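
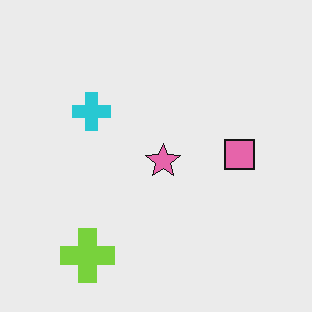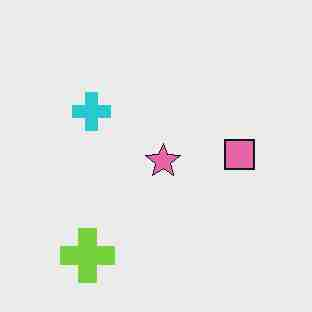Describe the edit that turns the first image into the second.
The transformation is: heavily JPEG-compressed with obvious blocking artifacts.

Blocky 8×8 compression artifacts appear around shape edges and the flat background shows ringing — characteristic JPEG degradation.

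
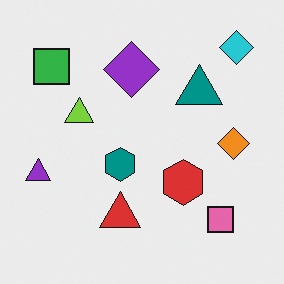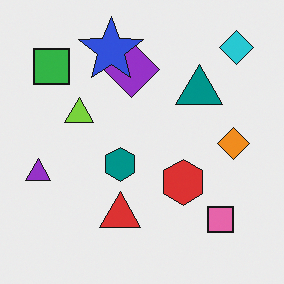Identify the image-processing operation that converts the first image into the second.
The image was overlaid with an additional blue star.

A blue star appears in the second image that is absent from the first.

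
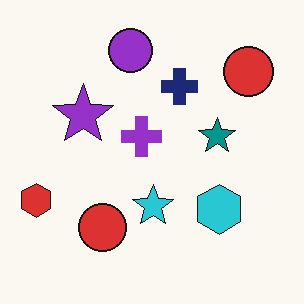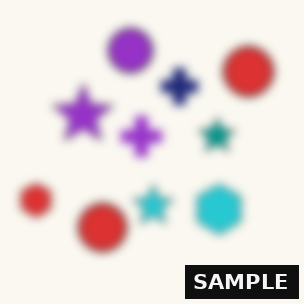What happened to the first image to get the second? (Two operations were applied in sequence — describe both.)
The second image is the first moderately blurred, then watermarked with the text "SAMPLE" in the lower-right corner.

Shape edges and outlines are uniformly softened across the whole image. A dark label reading "SAMPLE" appears in the lower-right corner.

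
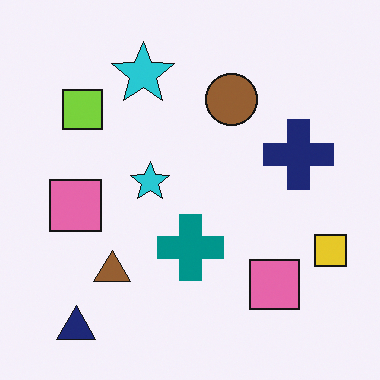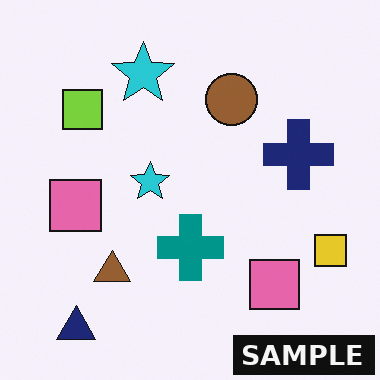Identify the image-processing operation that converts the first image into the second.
This is the original image watermarked with the text "SAMPLE" in the lower-right corner.

A dark label reading "SAMPLE" appears in the lower-right corner.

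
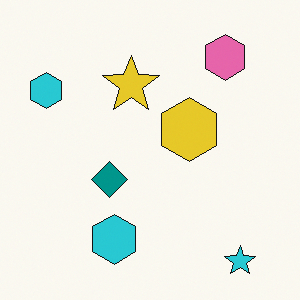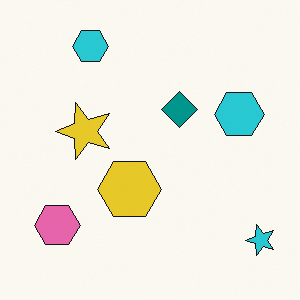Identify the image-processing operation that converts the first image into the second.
Transposed (reflected across the top-left ↔ bottom-right diagonal).

Shapes have swapped their row and column positions — what was in the top-right is now in the bottom-left — a diagonal reflection.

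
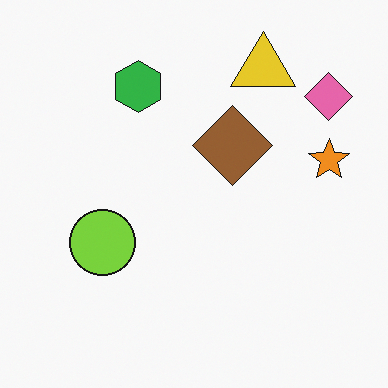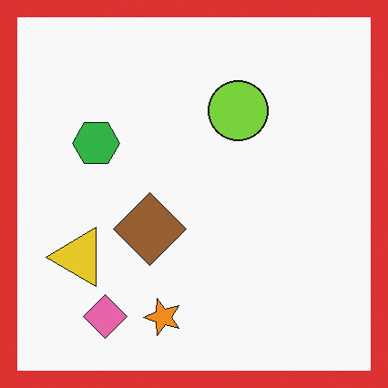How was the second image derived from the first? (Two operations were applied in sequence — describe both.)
The transformation is: transposed (reflected across the top-left ↔ bottom-right diagonal), then framed with a red border.

Shapes have swapped their row and column positions — what was in the top-right is now in the bottom-left — a diagonal reflection. A solid red frame runs around the edge of the second image, with the content slightly shrunk inside it.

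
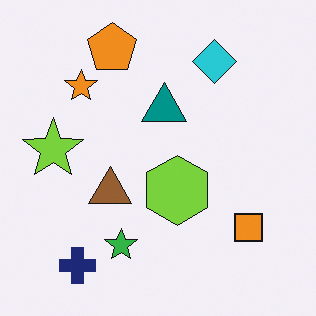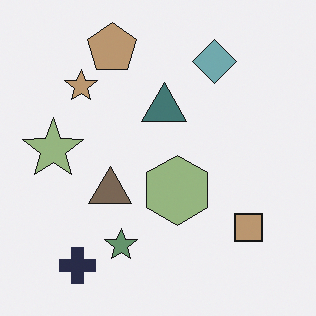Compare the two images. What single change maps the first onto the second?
The second image is the first made much more muted (saturation change).

All colors are more muted and greyish — a global saturation change.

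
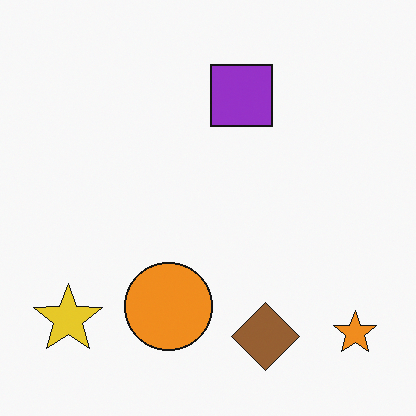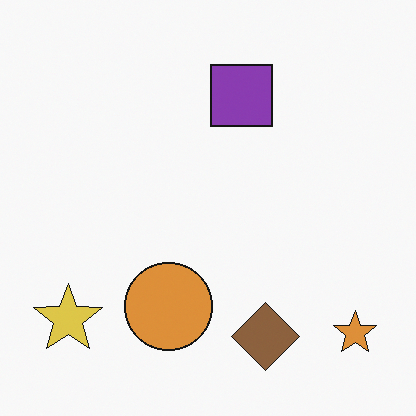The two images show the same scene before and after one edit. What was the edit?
It was slightly desaturated.

All colors are more muted and greyish — a global saturation change.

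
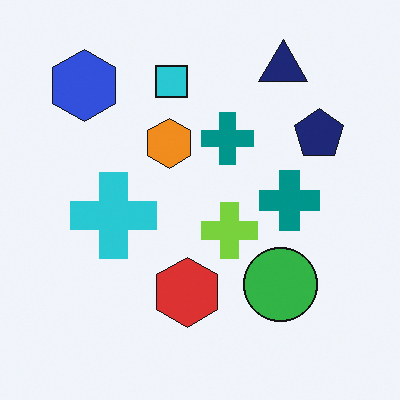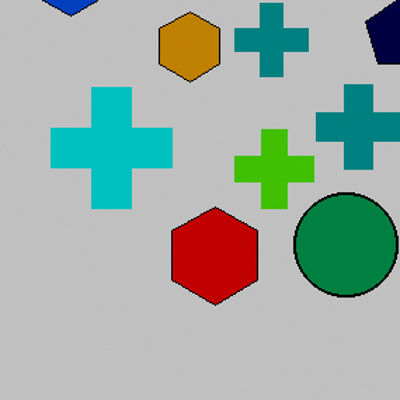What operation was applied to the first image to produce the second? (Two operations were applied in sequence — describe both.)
It was heavily posterized to just a handful of flat colors, then cropped slightly and scaled back up.

Each flat color has snapped to a coarser quantized level — most visibly, the near-white background has dropped to a flat grey. The visible shapes are larger and the field of view is narrower; shapes near the original edges may be partly or wholly outside the frame — a crop-and-rescale.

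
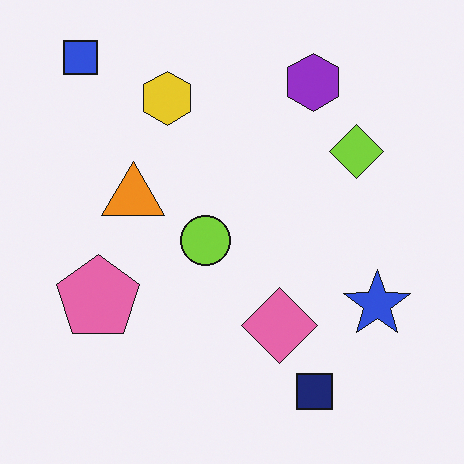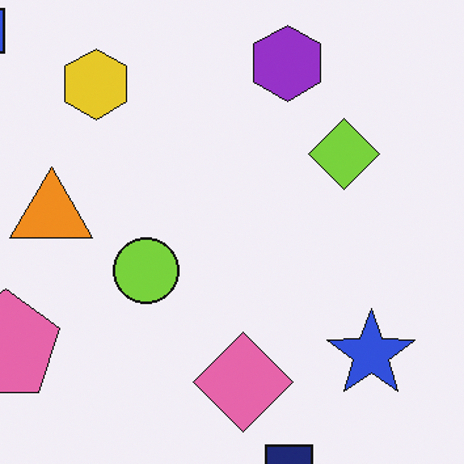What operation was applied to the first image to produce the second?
The second image is the first cropped to a modestly smaller region and rescaled.

The visible shapes are larger and the field of view is narrower; shapes near the original edges may be partly or wholly outside the frame — a crop-and-rescale.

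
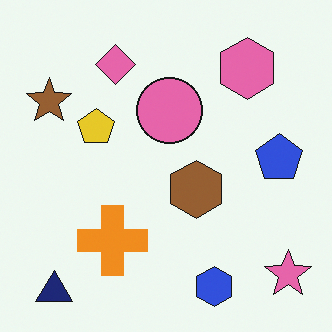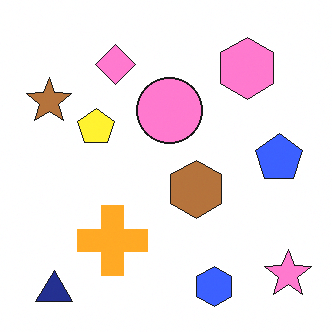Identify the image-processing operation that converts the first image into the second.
The transformation is: slightly brightened.

Every pixel — background and shapes alike — is uniformly brightened.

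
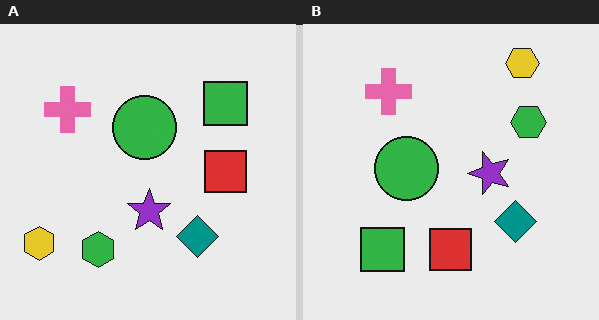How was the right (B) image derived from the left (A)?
Transposed (reflected across the top-left ↔ bottom-right diagonal).

Shapes have swapped their row and column positions — what was in the top-right is now in the bottom-left — a diagonal reflection.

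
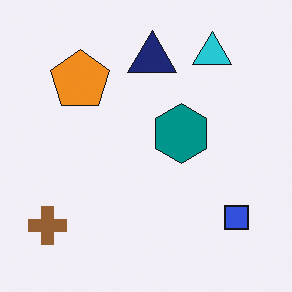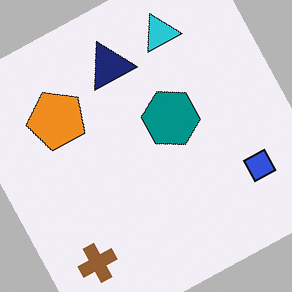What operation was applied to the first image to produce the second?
The second image is the first rotated counter-clockwise by a clearly visible amount.

Every shape is tilted by the same angle and the image corners show triangular fill wedges — a whole-image rotation by a non-right angle.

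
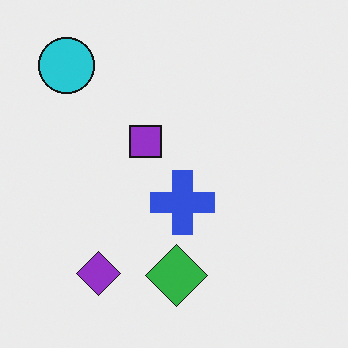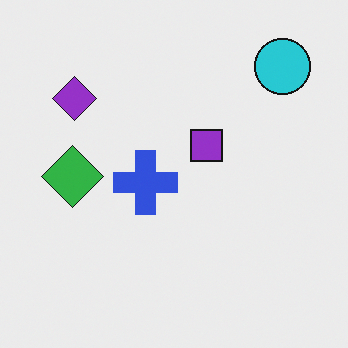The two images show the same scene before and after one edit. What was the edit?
Rotated 90° clockwise.

The cyan circle sits in the top-left of the first image and the top-right of the second — consistent with a whole-image 90° clockwise rotation.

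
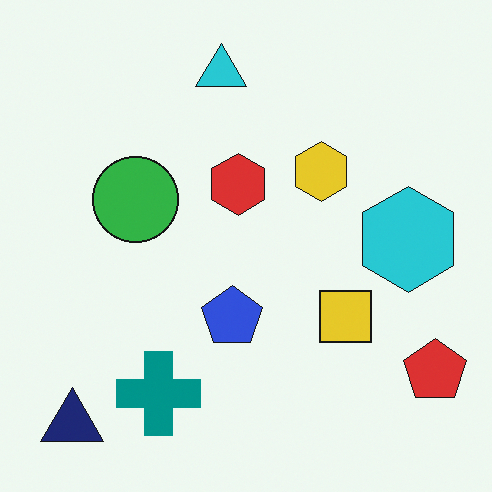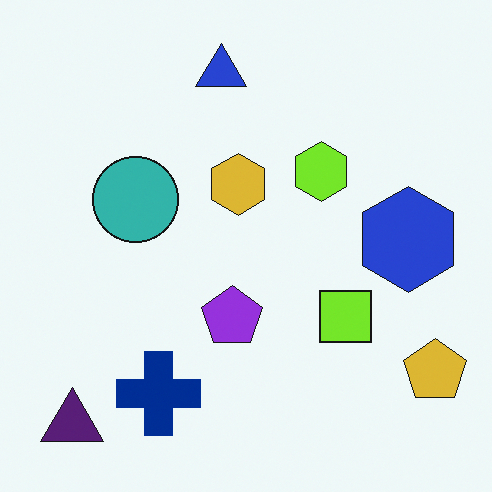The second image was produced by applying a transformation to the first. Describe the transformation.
The transformation is: hue-shifted by a small amount.

Every shape's color has rotated by the same amount around the hue wheel — a uniform hue shift.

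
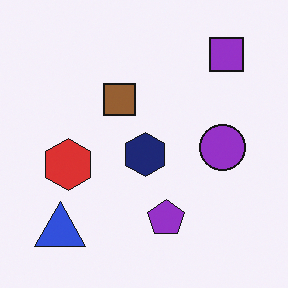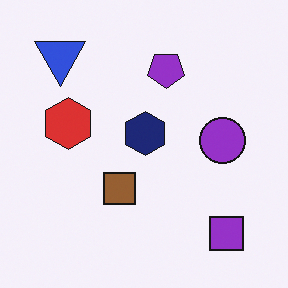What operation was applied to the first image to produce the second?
The image was flipped vertically (top ↔ bottom).

The purple square is in the top-right of the first image and the bottom-right of the second — shapes on opposite sides of the horizontal midline have swapped in a mirror flip.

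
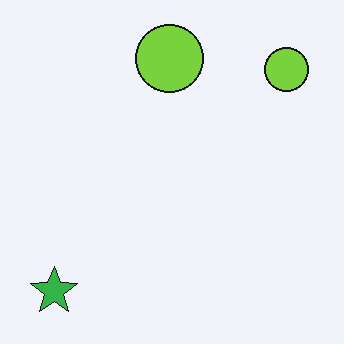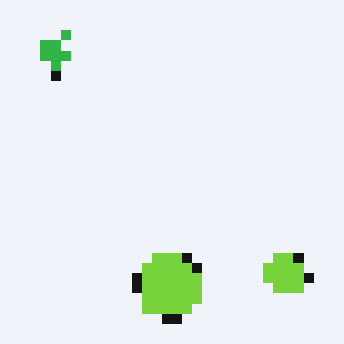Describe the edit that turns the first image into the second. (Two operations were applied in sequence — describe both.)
Heavily pixelated into large blocks, then flipped vertically (top ↔ bottom).

Shapes are reduced to large square blocks; fine edges and outlines are lost — a downscale-then-upscale (mosaic) effect. The green star is in the bottom-left of the first image and the top-left of the second — shapes on opposite sides of the horizontal midline have swapped in a mirror flip.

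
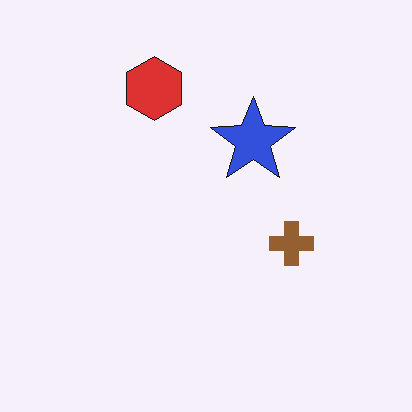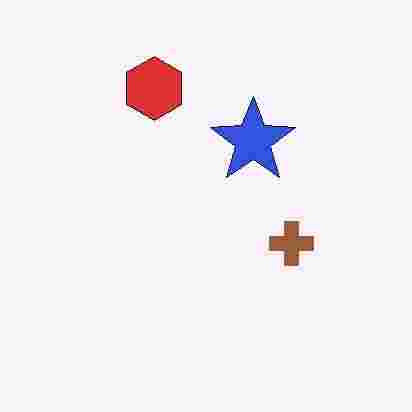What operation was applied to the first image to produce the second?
It was heavily JPEG-compressed with obvious blocking artifacts.

Blocky 8×8 compression artifacts appear around shape edges and the flat background shows ringing — characteristic JPEG degradation.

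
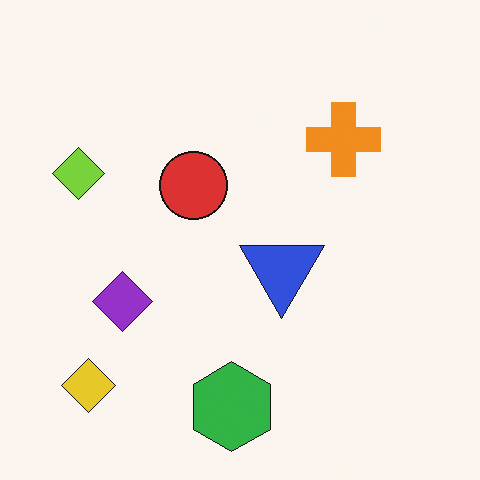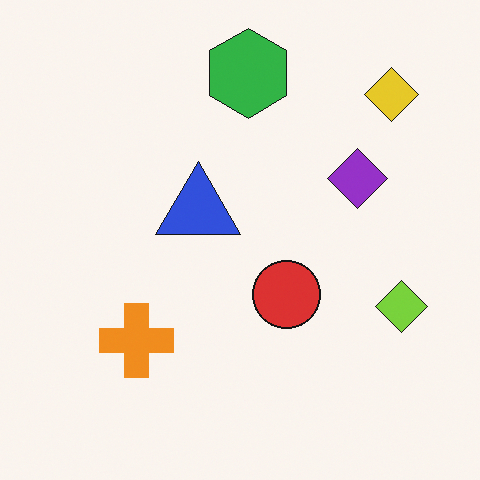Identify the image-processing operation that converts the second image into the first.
The image was rotated 180°.

The yellow diamond sits in the top-right of the second image and the bottom-left of the first — consistent with a whole-image 180° rotation.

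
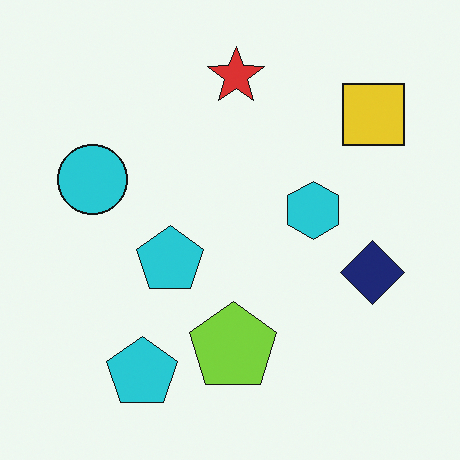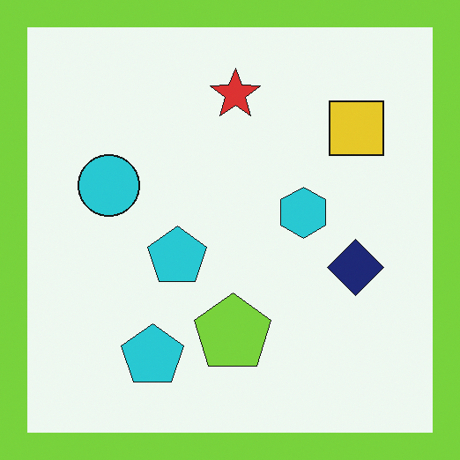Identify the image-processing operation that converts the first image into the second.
This is the original image framed with a lime border.

A solid lime frame runs around the edge of the second image, with the content slightly shrunk inside it.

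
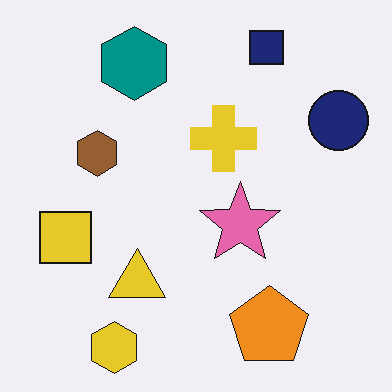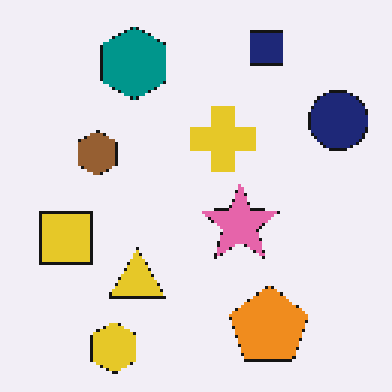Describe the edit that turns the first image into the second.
It was lightly pixelated (a mild mosaic effect).

Shapes are reduced to large square blocks; fine edges and outlines are lost — a downscale-then-upscale (mosaic) effect.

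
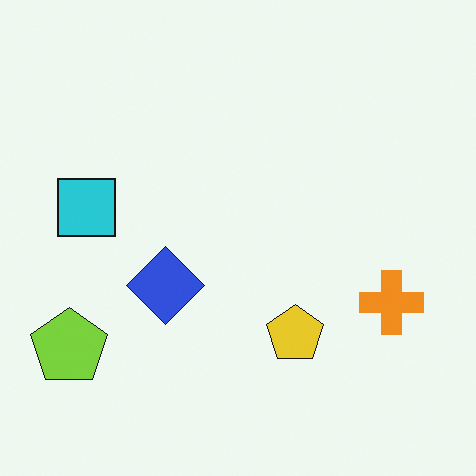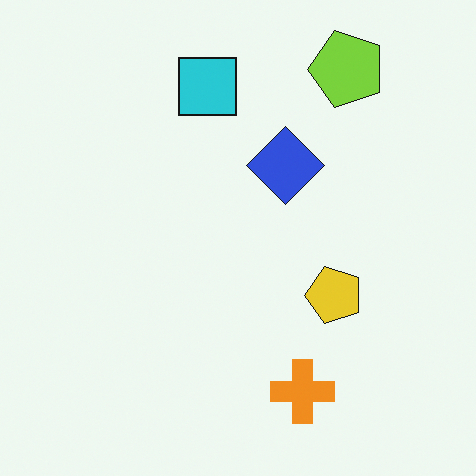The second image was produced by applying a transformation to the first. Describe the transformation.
It was transposed (reflected across the top-left ↔ bottom-right diagonal).

Shapes have swapped their row and column positions — what was in the top-right is now in the bottom-left — a diagonal reflection.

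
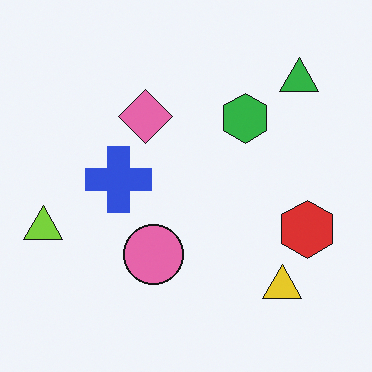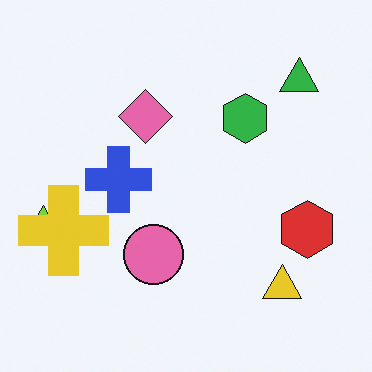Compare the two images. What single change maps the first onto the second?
The second image is the first overlaid with an additional yellow cross.

A yellow cross appears in the second image that is absent from the first.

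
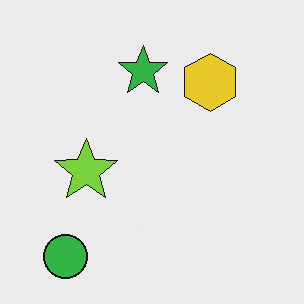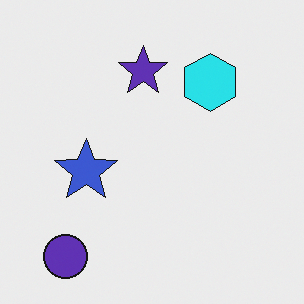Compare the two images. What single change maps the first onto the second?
The image was hue-shifted by a moderate amount.

Every shape's color has rotated by the same amount around the hue wheel — a uniform hue shift.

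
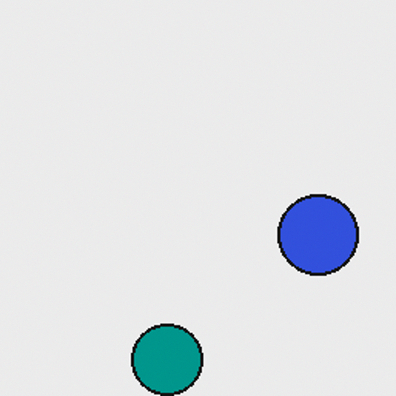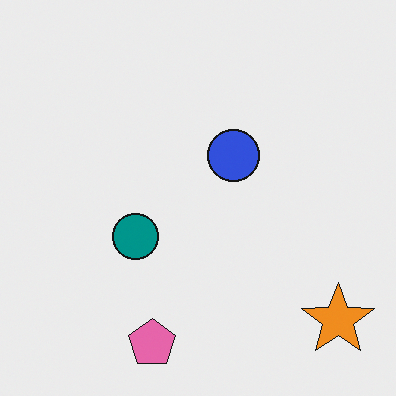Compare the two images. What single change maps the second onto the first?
This is the original image cropped to a modestly smaller region and rescaled.

The visible shapes are larger and the field of view is narrower; shapes near the original edges may be partly or wholly outside the frame — a crop-and-rescale.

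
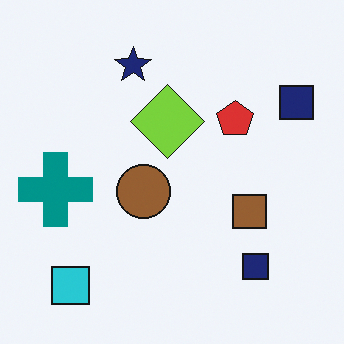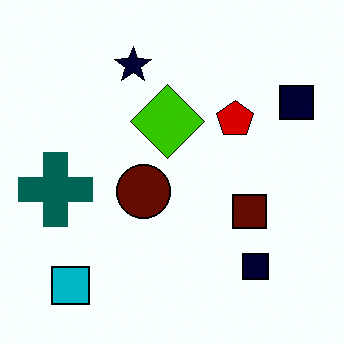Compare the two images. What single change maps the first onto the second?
The image was boosted in contrast.

Tones are pushed away from mid-grey across the whole image — a global contrast change.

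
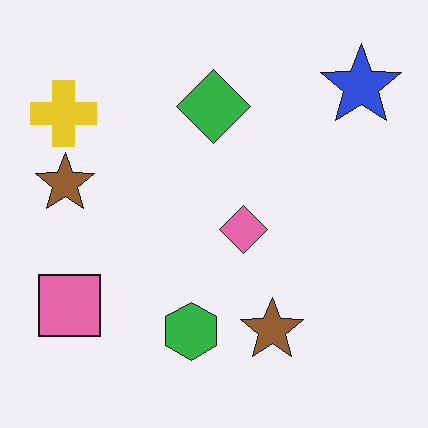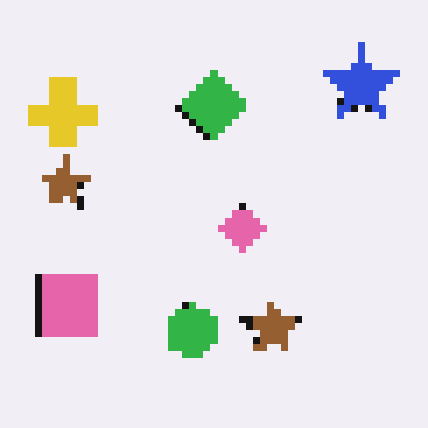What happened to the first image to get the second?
The second image is the first moderately pixelated.

Shapes are reduced to large square blocks; fine edges and outlines are lost — a downscale-then-upscale (mosaic) effect.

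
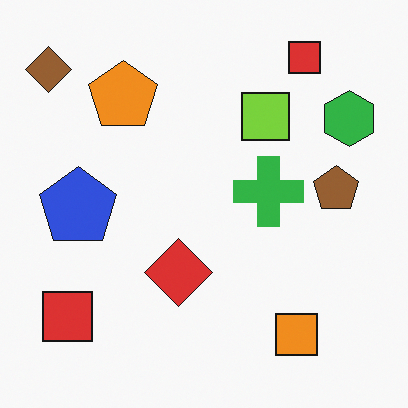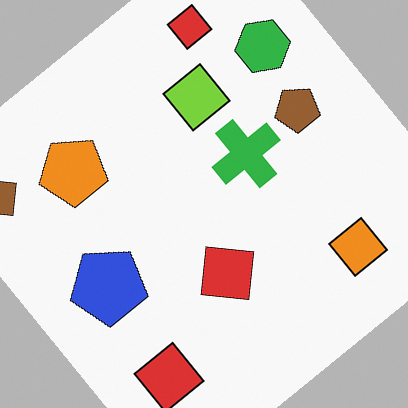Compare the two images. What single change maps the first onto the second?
Rotated counter-clockwise by a large amount — several tens of degrees.

Every shape is tilted by the same angle and the image corners show triangular fill wedges — a whole-image rotation by a non-right angle.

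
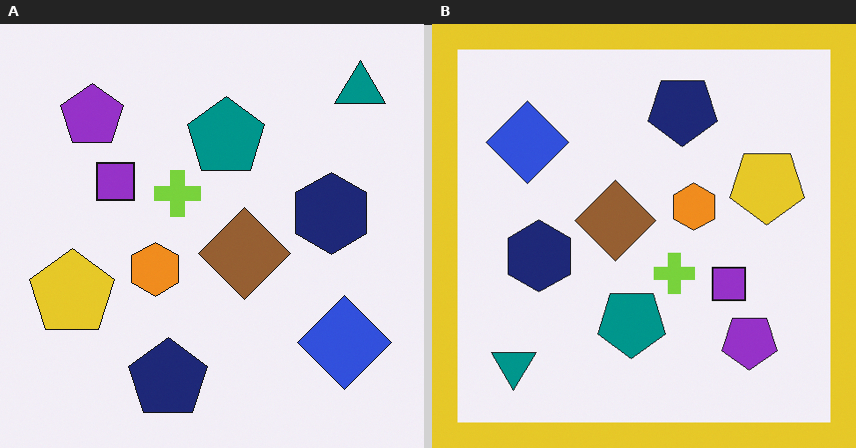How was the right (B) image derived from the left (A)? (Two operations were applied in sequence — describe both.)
Rotated 180°, then framed with a yellow border.

The teal triangle sits in the top-right of the left (A) image and the bottom-left of the right (B) — consistent with a whole-image 180° rotation. A solid yellow frame runs around the edge of the right (B) image, with the content slightly shrunk inside it.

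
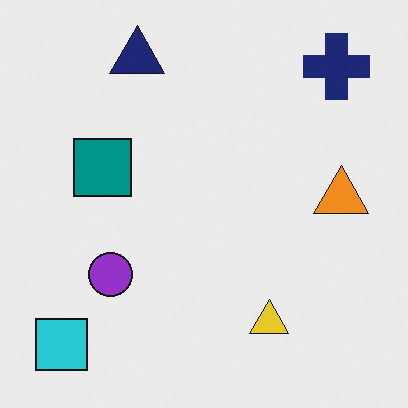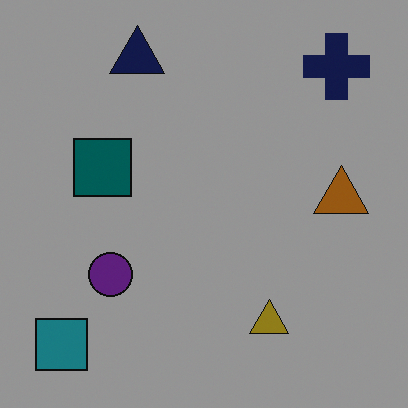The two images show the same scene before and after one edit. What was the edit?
The second image is the first darkened a lot.

Every pixel — background and shapes alike — is uniformly darkened.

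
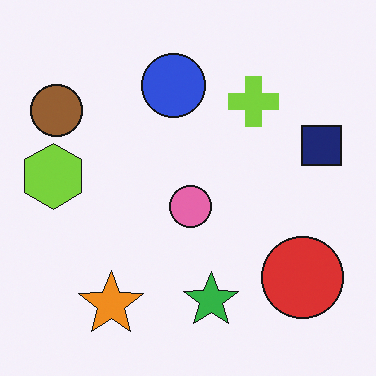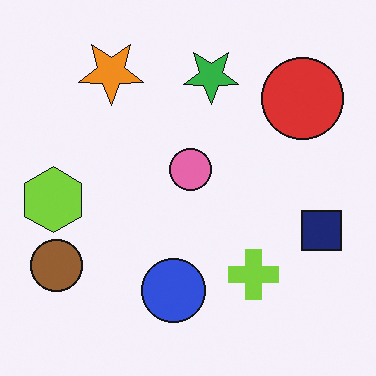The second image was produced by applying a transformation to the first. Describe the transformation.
The transformation is: flipped vertically (top ↔ bottom).

The orange star is in the bottom-left of the first image and the top-left of the second — shapes on opposite sides of the horizontal midline have swapped in a mirror flip.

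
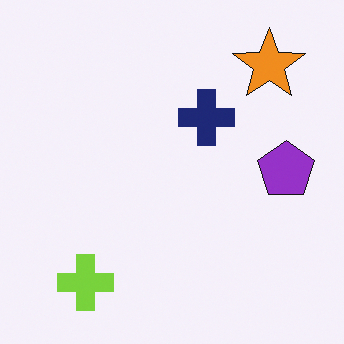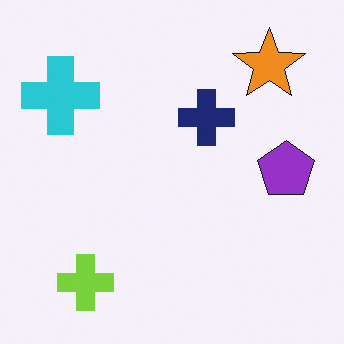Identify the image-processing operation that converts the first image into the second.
The second image is the first overlaid with an additional cyan cross.

A cyan cross appears in the second image that is absent from the first.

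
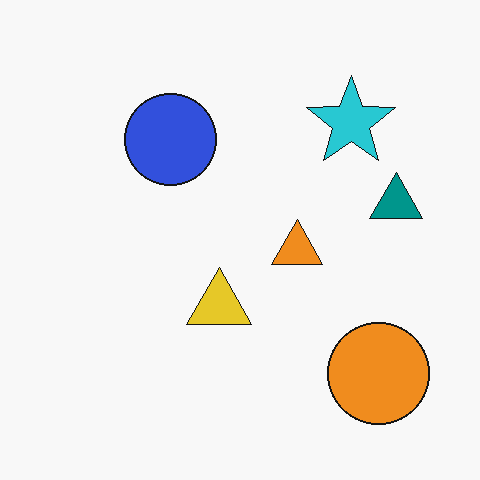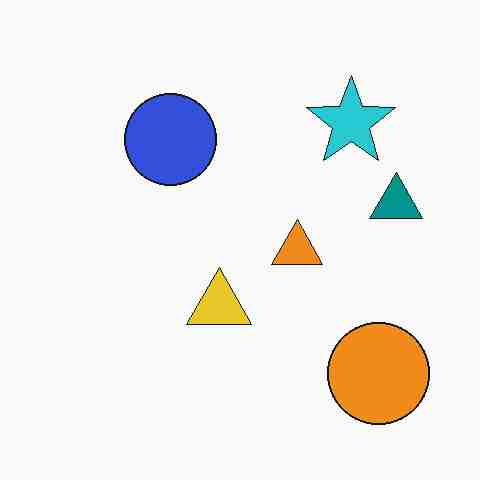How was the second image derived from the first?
The transformation is: heavily JPEG-compressed with obvious blocking artifacts.

Blocky 8×8 compression artifacts appear around shape edges and the flat background shows ringing — characteristic JPEG degradation.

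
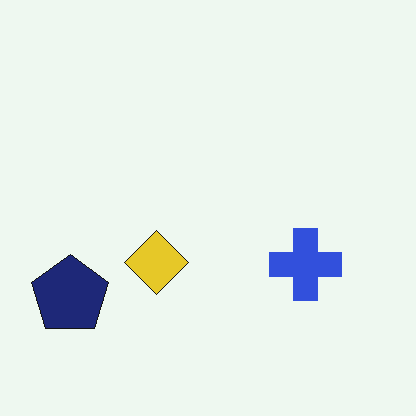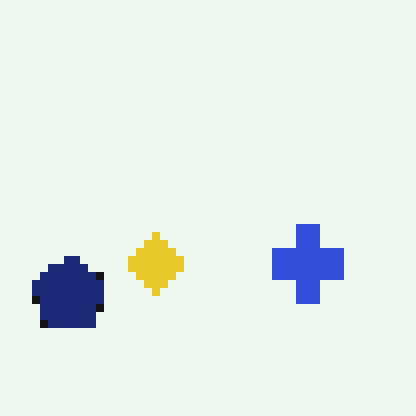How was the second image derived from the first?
Pixelated into visible square blocks.

Shapes are reduced to large square blocks; fine edges and outlines are lost — a downscale-then-upscale (mosaic) effect.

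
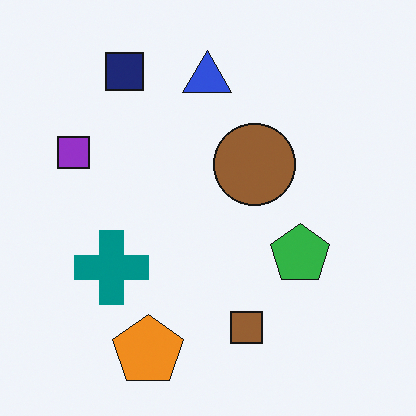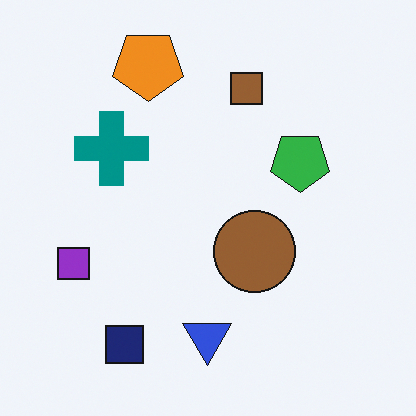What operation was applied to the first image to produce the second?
Flipped vertically (top ↔ bottom).

The orange pentagon is in the bottom of the first image and the top of the second — shapes on opposite sides of the horizontal midline have swapped in a mirror flip.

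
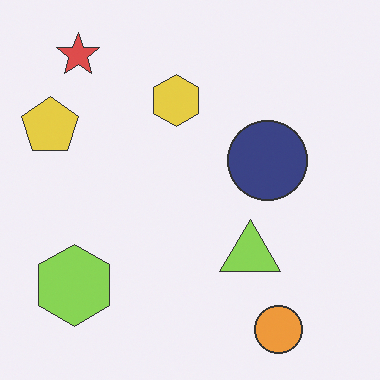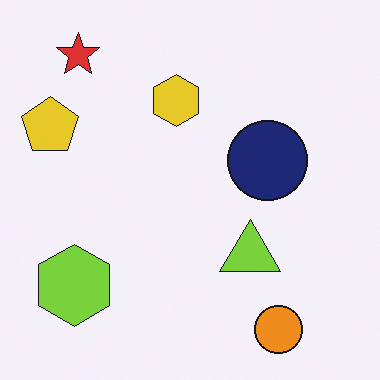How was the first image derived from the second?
Given slightly reduced contrast.

Tones are pushed toward mid-grey across the whole image — a global contrast change.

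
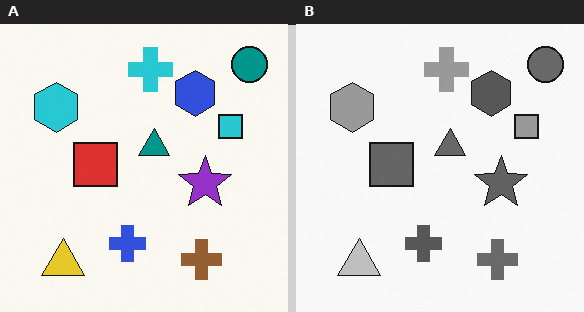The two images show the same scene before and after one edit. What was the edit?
Converted to grayscale.

All color is removed — every shape is now a shade of grey.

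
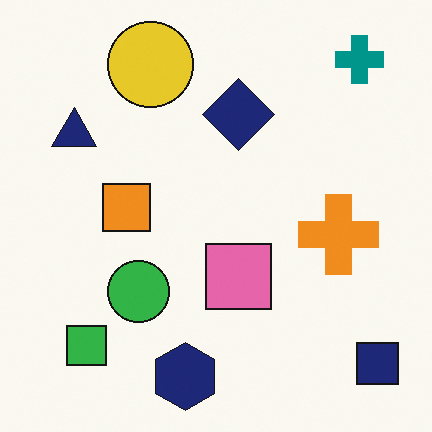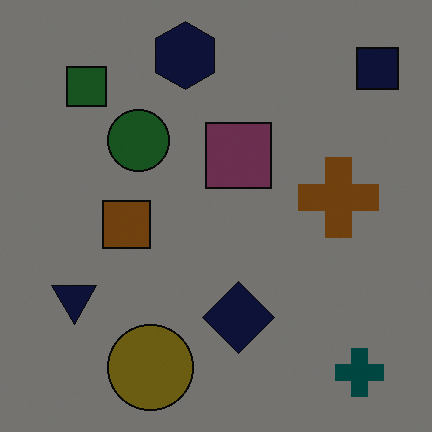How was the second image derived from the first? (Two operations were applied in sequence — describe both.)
It was substantially darkened, then flipped vertically (top ↔ bottom).

Every pixel — background and shapes alike — is uniformly darkened. The navy hexagon is in the bottom of the first image and the top of the second — shapes on opposite sides of the horizontal midline have swapped in a mirror flip.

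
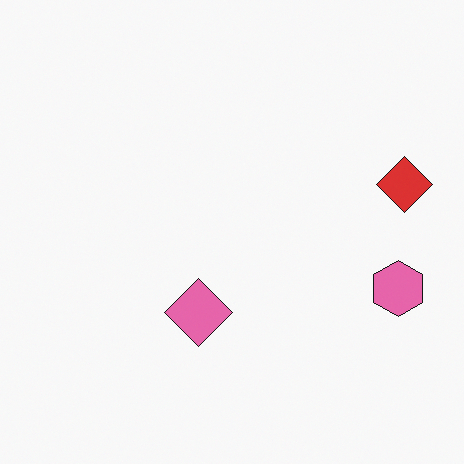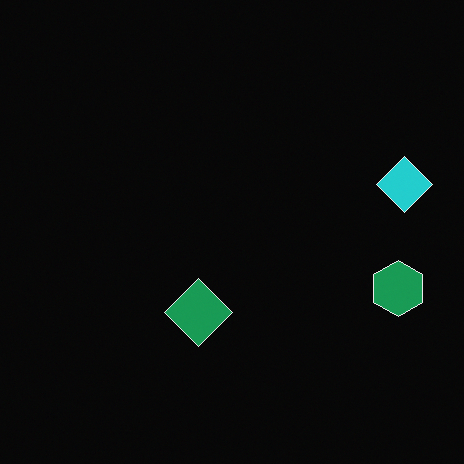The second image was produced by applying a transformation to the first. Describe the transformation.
The image was color-inverted (negative).

The light background has become dark and every shape's color is its complement — a photographic negative.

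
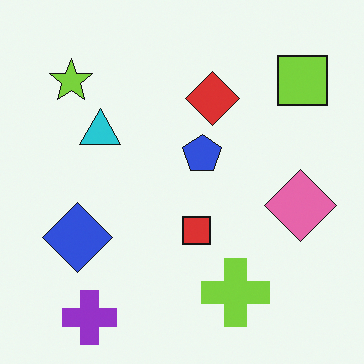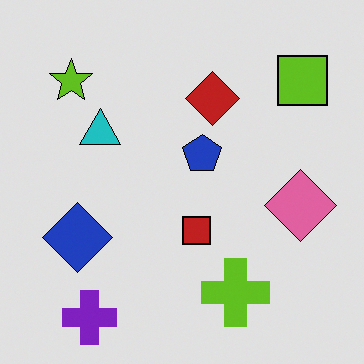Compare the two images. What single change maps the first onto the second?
The second image is the first moderately posterized.

Each flat color has snapped to a coarser quantized level — most visibly, the near-white background has dropped to a flat grey.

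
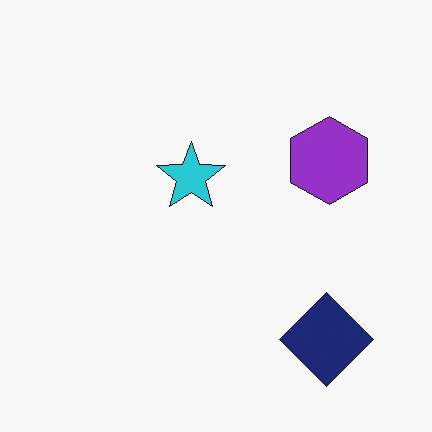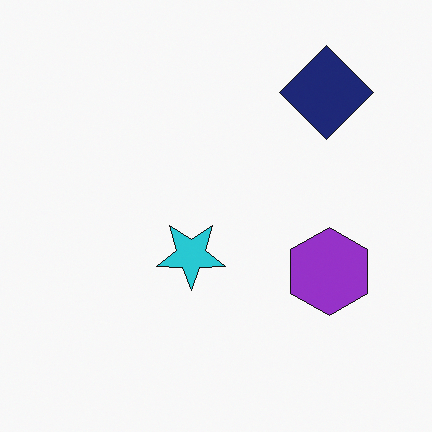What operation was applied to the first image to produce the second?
It was flipped vertically (top ↔ bottom).

The navy diamond is in the bottom-right of the first image and the top-right of the second — shapes on opposite sides of the horizontal midline have swapped in a mirror flip.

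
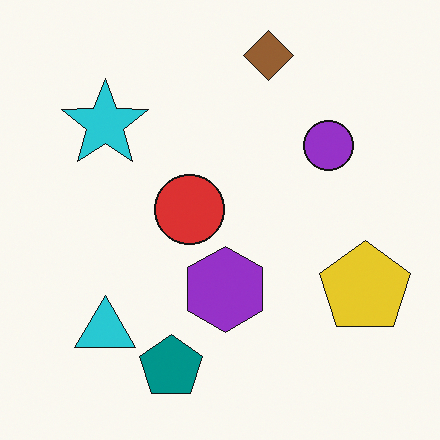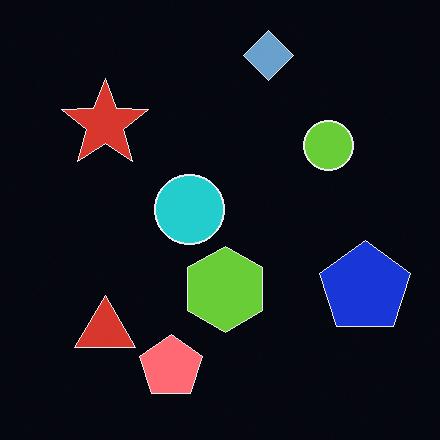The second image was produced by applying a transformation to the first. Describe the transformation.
It was color-inverted (negative).

The light background has become dark and every shape's color is its complement — a photographic negative.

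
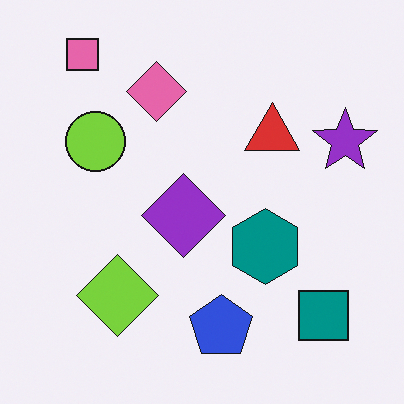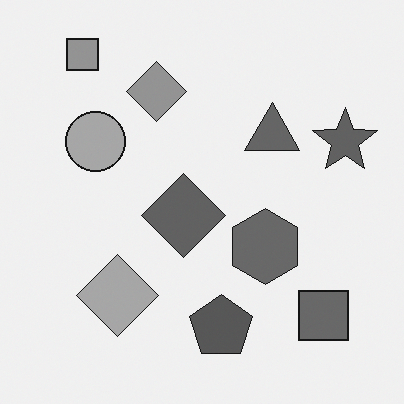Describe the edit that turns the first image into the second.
The transformation is: converted to grayscale.

All color is removed — every shape is now a shade of grey.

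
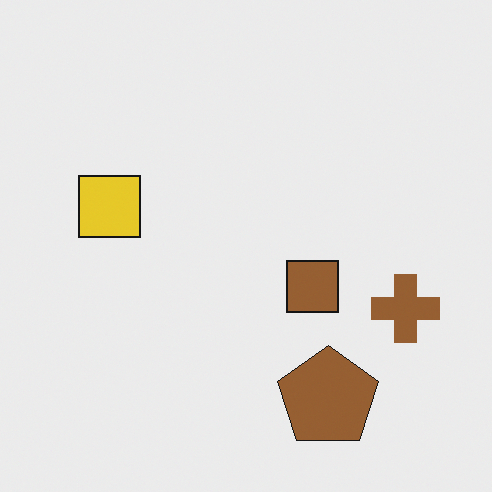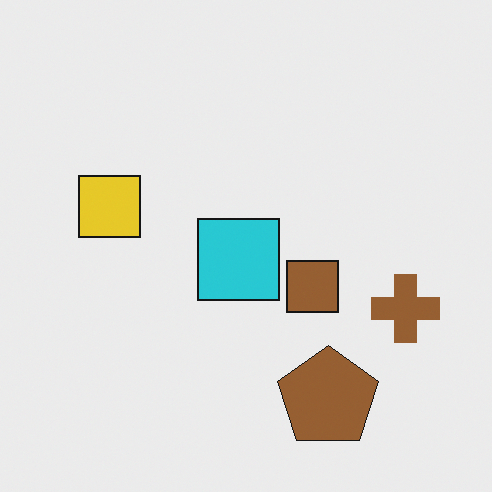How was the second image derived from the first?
The transformation is: overlaid with an additional cyan square.

A cyan square appears in the second image that is absent from the first.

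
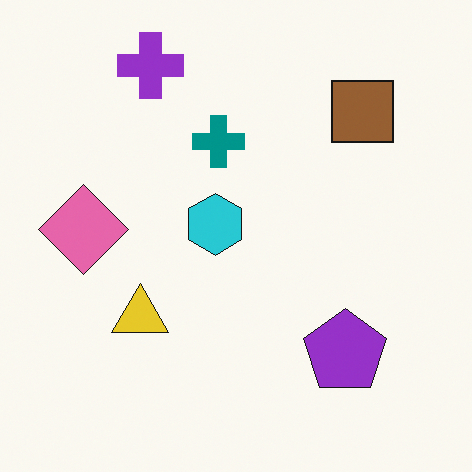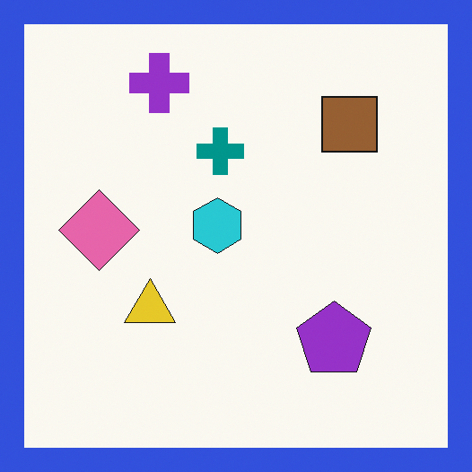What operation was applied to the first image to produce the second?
The transformation is: framed with a blue border.

A solid blue frame runs around the edge of the second image, with the content slightly shrunk inside it.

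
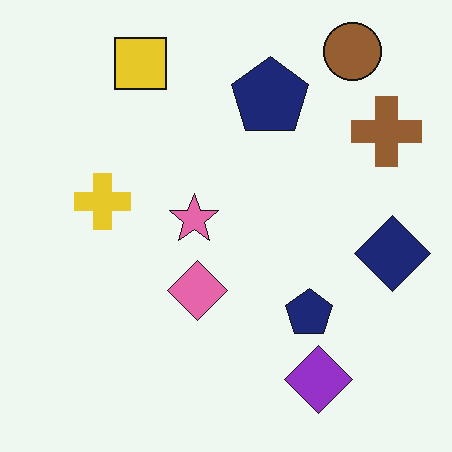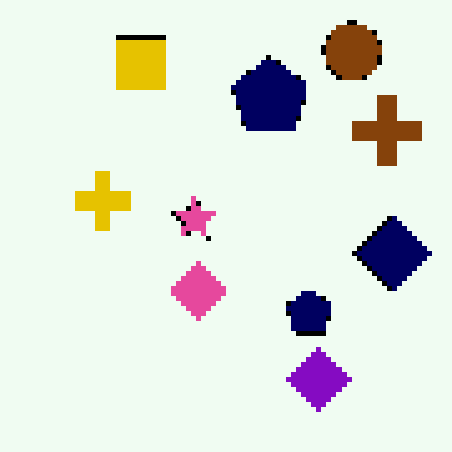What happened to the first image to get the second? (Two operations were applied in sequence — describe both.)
The second image is the first lightly pixelated (a mild mosaic effect), then given slightly increased contrast.

Shapes are reduced to large square blocks; fine edges and outlines are lost — a downscale-then-upscale (mosaic) effect. Tones are pushed away from mid-grey across the whole image — a global contrast change.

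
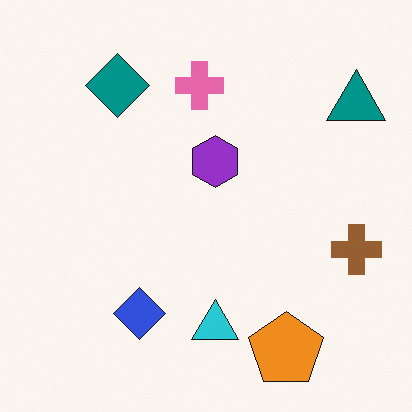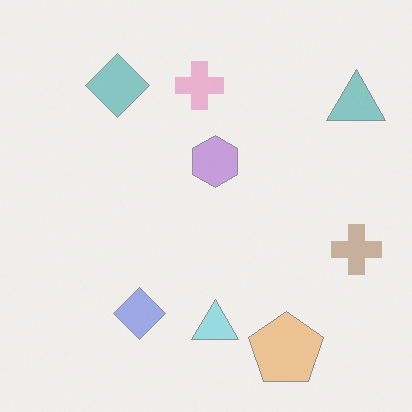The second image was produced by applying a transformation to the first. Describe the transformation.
The image was washed out (contrast reduced).

Tones are pushed toward mid-grey across the whole image — a global contrast change.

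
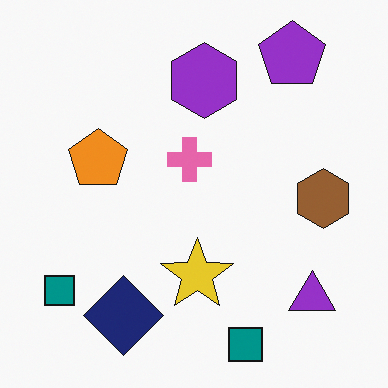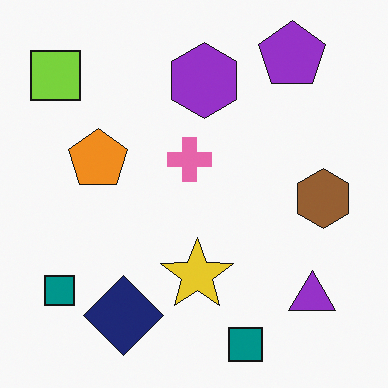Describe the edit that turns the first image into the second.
Overlaid with an additional lime square.

A lime square appears in the second image that is absent from the first.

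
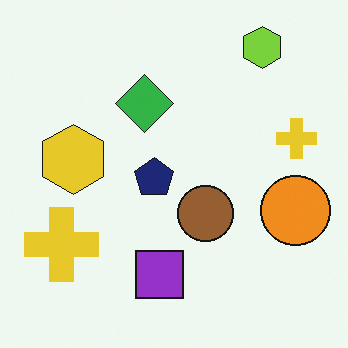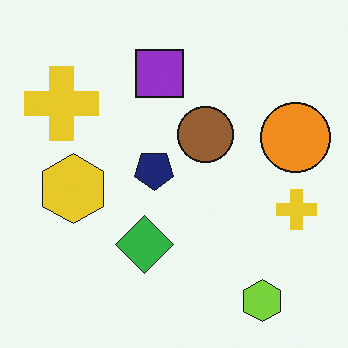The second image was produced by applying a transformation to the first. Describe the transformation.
The transformation is: flipped vertically (top ↔ bottom).

The lime hexagon is in the top-right of the first image and the bottom-right of the second — shapes on opposite sides of the horizontal midline have swapped in a mirror flip.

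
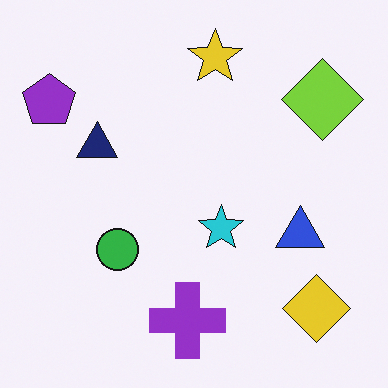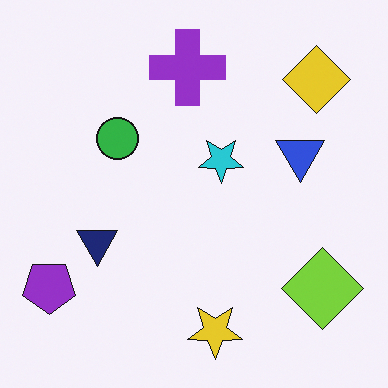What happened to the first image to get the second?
The image was flipped vertically (top ↔ bottom).

The yellow star is in the top of the first image and the bottom of the second — shapes on opposite sides of the horizontal midline have swapped in a mirror flip.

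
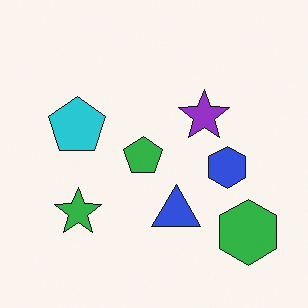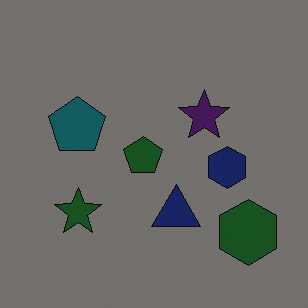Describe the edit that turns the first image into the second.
This is the original image darkened a lot.

Every pixel — background and shapes alike — is uniformly darkened.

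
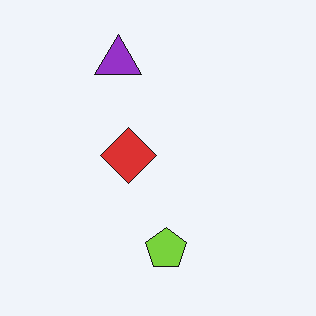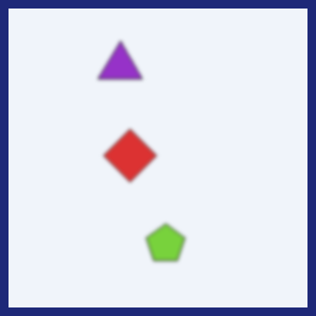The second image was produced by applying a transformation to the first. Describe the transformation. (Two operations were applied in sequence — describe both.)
It was slightly softened, then framed with a navy border.

Shape edges and outlines are uniformly softened across the whole image. A solid navy frame runs around the edge of the second image, with the content slightly shrunk inside it.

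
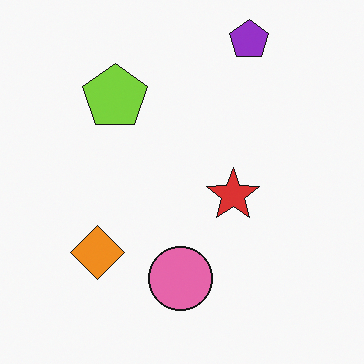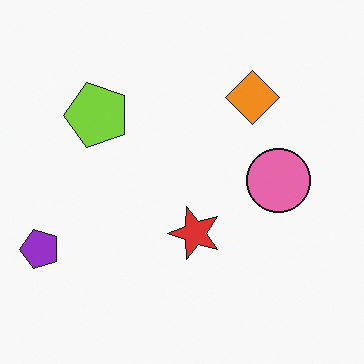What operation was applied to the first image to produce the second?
The second image is the first transposed (reflected across the top-left ↔ bottom-right diagonal).

Shapes have swapped their row and column positions — what was in the top-right is now in the bottom-left — a diagonal reflection.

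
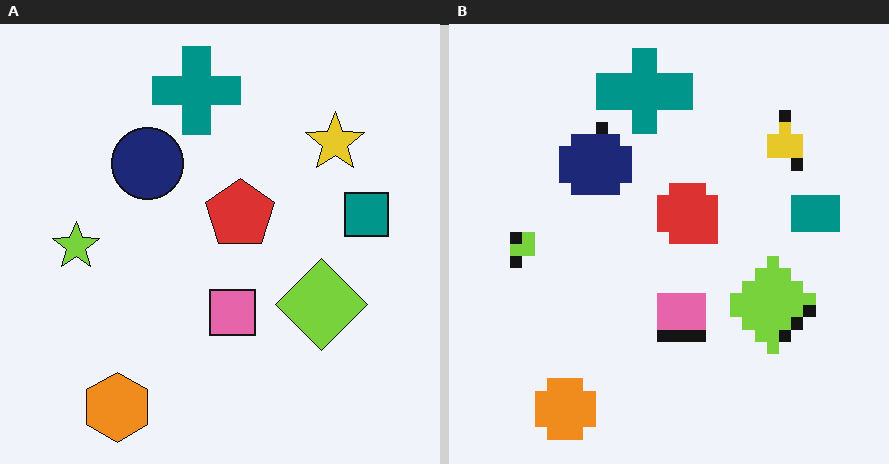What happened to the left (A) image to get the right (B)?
It was coarsely pixelated.

Shapes are reduced to large square blocks; fine edges and outlines are lost — a downscale-then-upscale (mosaic) effect.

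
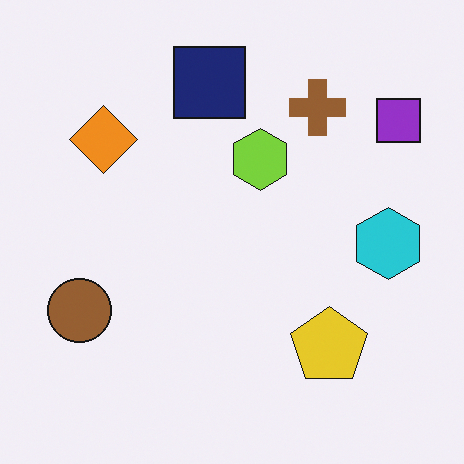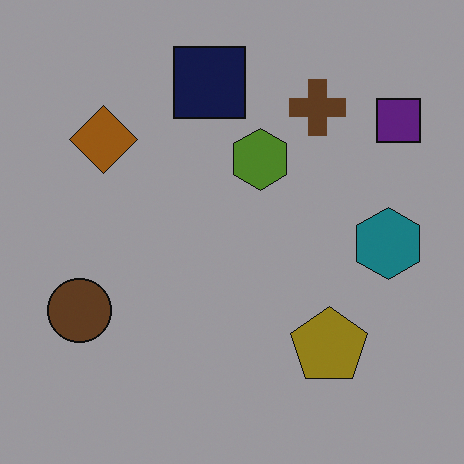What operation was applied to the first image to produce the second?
Darkened a lot.

Every pixel — background and shapes alike — is uniformly darkened.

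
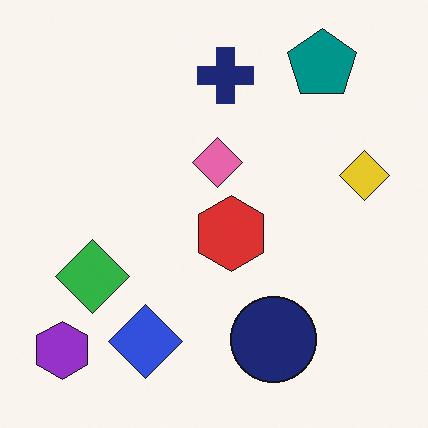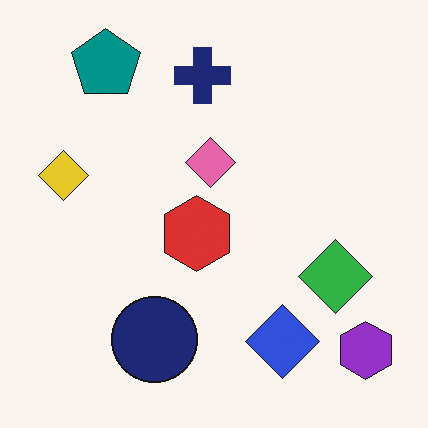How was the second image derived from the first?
It was flipped horizontally (left ↔ right).

The purple hexagon is in the bottom-left of the first image and the bottom-right of the second — shapes on opposite sides of the vertical midline have swapped in a mirror flip.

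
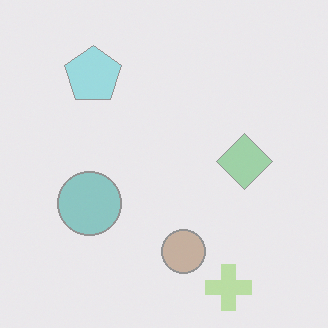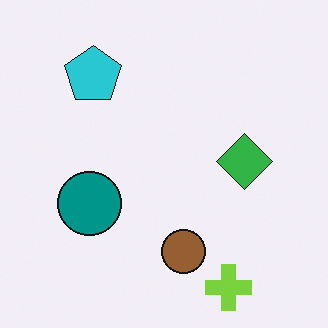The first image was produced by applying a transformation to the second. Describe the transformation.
It was washed out (contrast reduced).

Tones are pushed toward mid-grey across the whole image — a global contrast change.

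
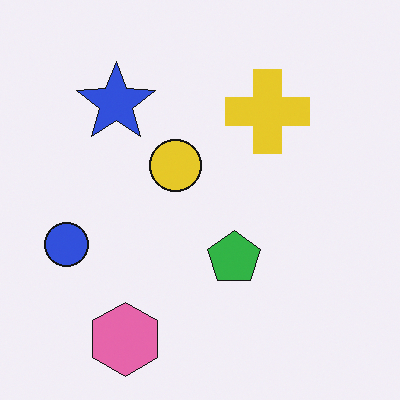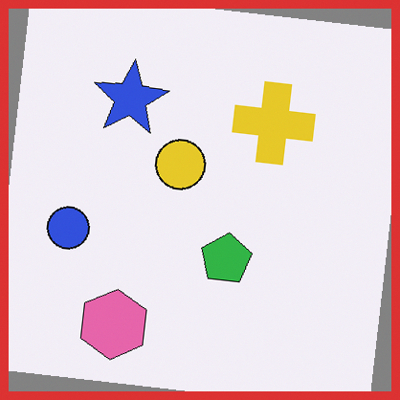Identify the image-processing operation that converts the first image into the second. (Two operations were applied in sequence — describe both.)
The transformation is: rotated clockwise by a slight angle, then framed with a red border.

Every shape is tilted by the same angle and the image corners show triangular fill wedges — a whole-image rotation by a non-right angle. A solid red frame runs around the edge of the second image, with the content slightly shrunk inside it.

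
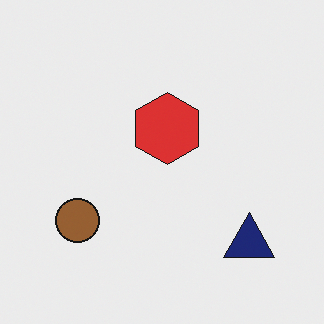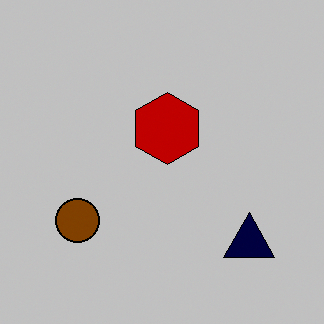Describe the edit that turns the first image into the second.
It was aggressively posterized.

Each flat color has snapped to a coarser quantized level — most visibly, the near-white background has dropped to a flat grey.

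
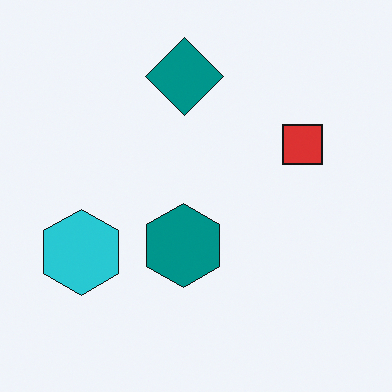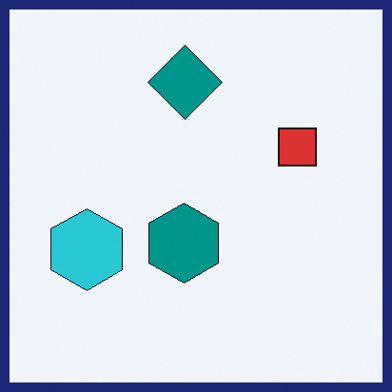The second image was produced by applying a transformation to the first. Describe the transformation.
The second image is the first framed with a navy border.

A solid navy frame runs around the edge of the second image, with the content slightly shrunk inside it.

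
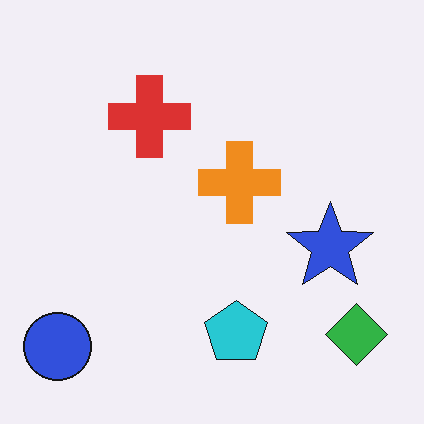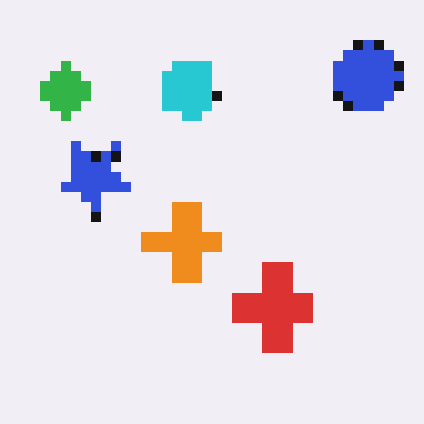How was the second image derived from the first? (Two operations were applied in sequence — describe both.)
The second image is the first rotated 180°, then coarsely pixelated.

The blue circle sits in the bottom-left of the first image and the top-right of the second — consistent with a whole-image 180° rotation. Shapes are reduced to large square blocks; fine edges and outlines are lost — a downscale-then-upscale (mosaic) effect.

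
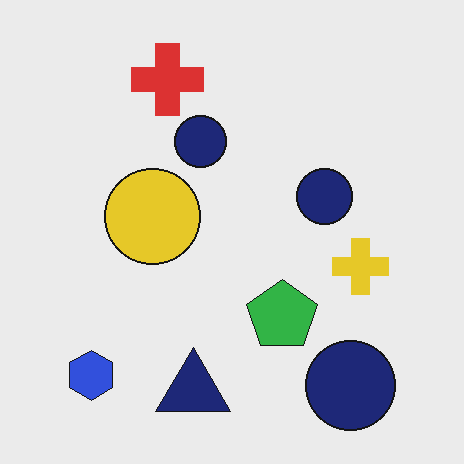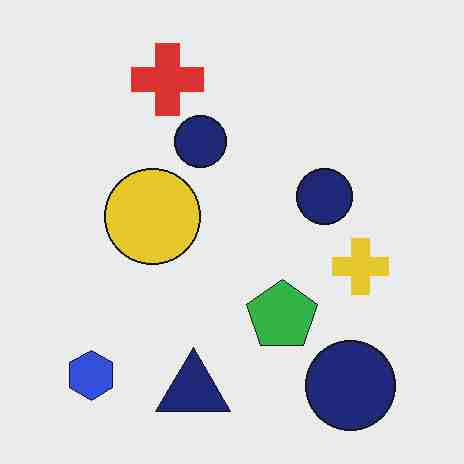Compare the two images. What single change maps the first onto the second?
It was heavily JPEG-compressed with obvious blocking artifacts.

Blocky 8×8 compression artifacts appear around shape edges and the flat background shows ringing — characteristic JPEG degradation.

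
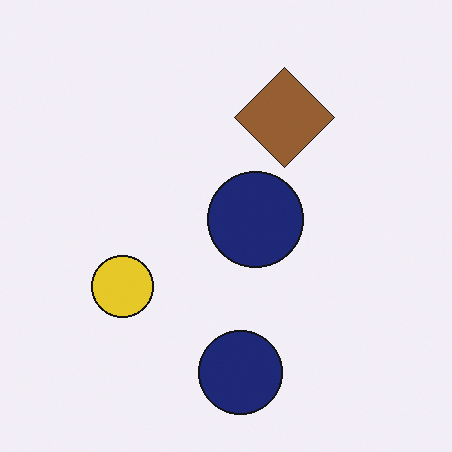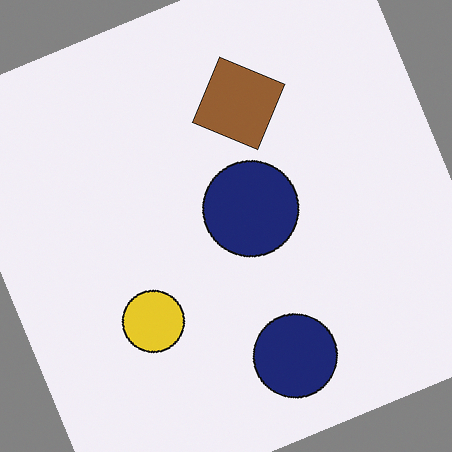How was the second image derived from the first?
The second image is the first rotated counter-clockwise by a moderate amount.

Every shape is tilted by the same angle and the image corners show triangular fill wedges — a whole-image rotation by a non-right angle.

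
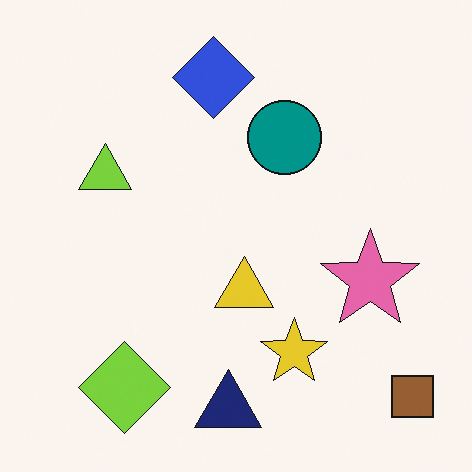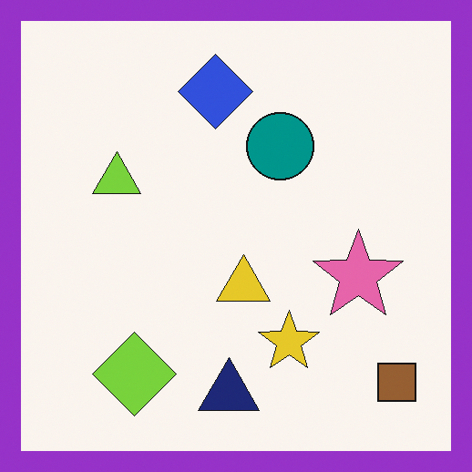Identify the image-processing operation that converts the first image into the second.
It was framed with a purple border.

A solid purple frame runs around the edge of the second image, with the content slightly shrunk inside it.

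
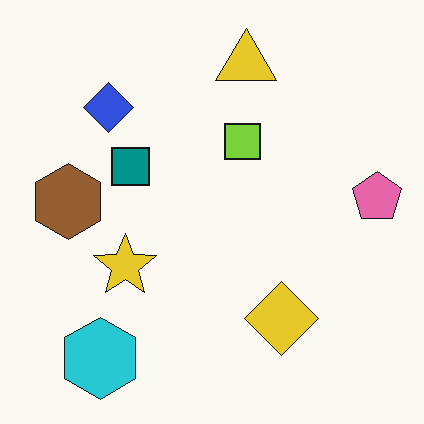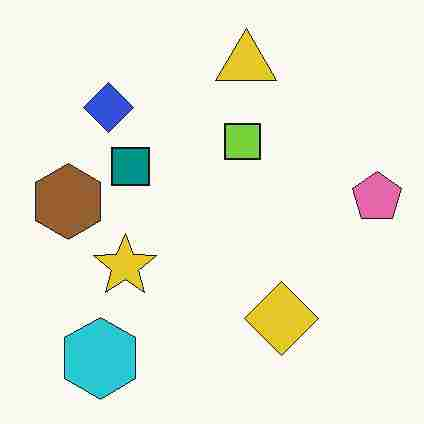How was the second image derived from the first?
It was heavily JPEG-compressed with obvious blocking artifacts.

Blocky 8×8 compression artifacts appear around shape edges and the flat background shows ringing — characteristic JPEG degradation.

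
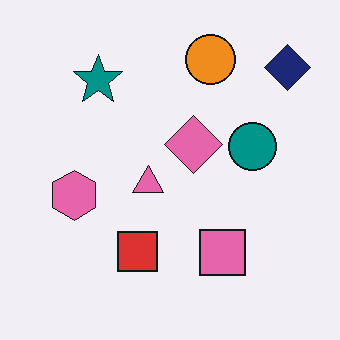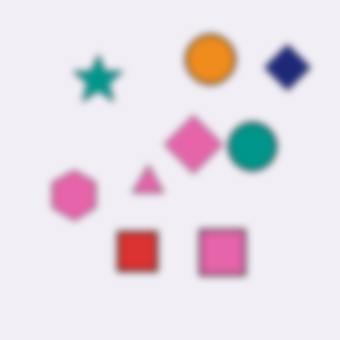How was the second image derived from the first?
The second image is the first noticeably gaussian-blurred.

Shape edges and outlines are uniformly softened across the whole image.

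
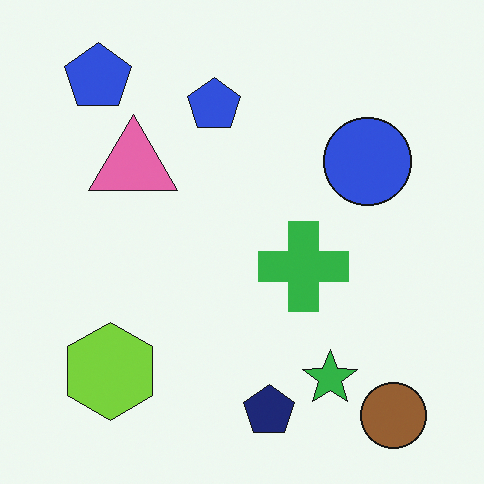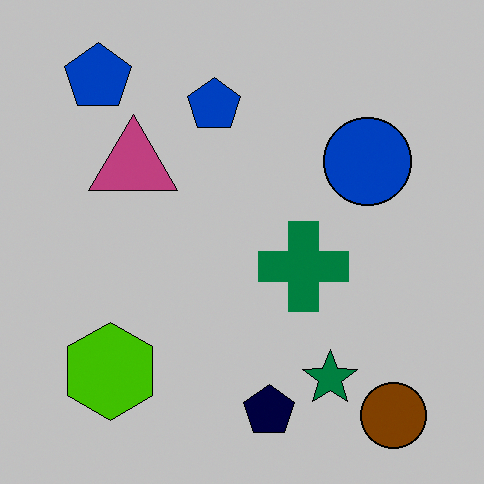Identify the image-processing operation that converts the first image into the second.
The image was heavily posterized to just a handful of flat colors.

Each flat color has snapped to a coarser quantized level — most visibly, the near-white background has dropped to a flat grey.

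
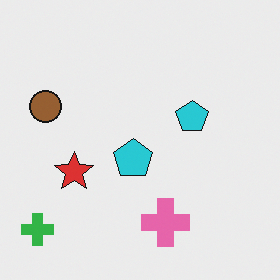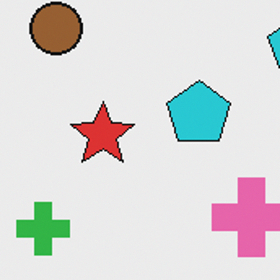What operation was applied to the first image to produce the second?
It was cropped tightly and scaled back up.

The visible shapes are larger and the field of view is narrower; shapes near the original edges may be partly or wholly outside the frame — a crop-and-rescale.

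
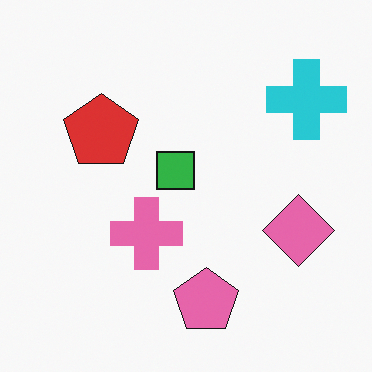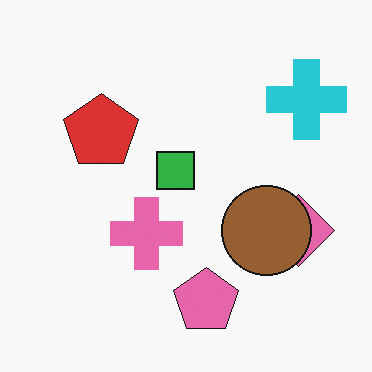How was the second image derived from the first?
It was overlaid with an additional brown circle.

A brown circle appears in the second image that is absent from the first.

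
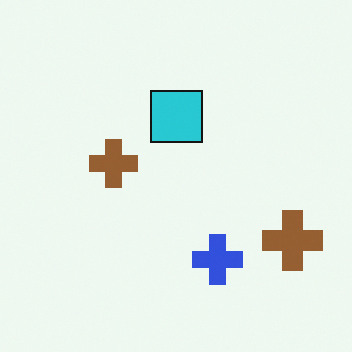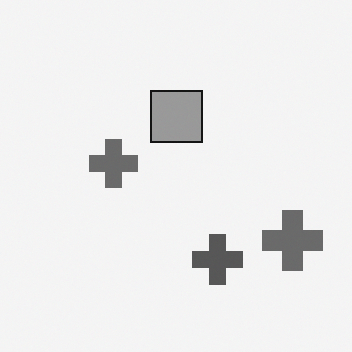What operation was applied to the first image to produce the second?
Converted to grayscale.

All color is removed — every shape is now a shade of grey.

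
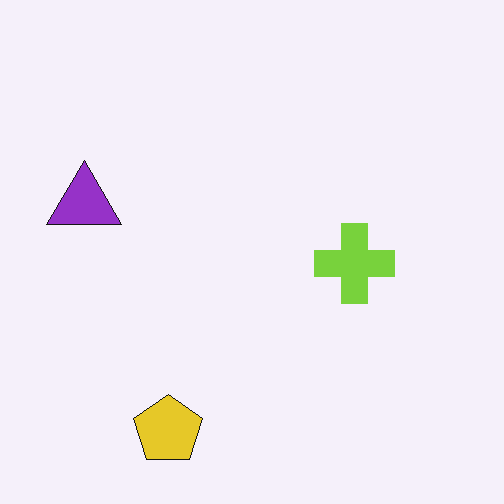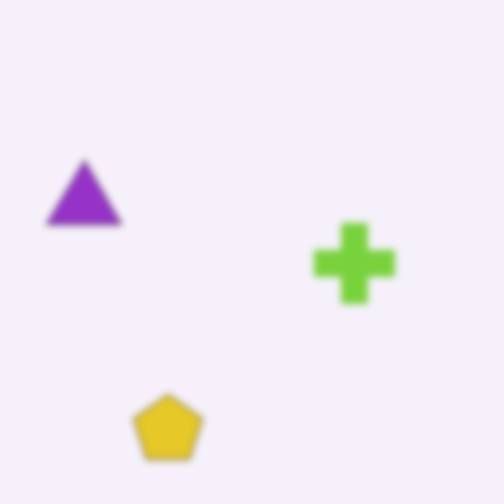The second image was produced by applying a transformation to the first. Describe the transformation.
Moderately blurred.

Shape edges and outlines are uniformly softened across the whole image.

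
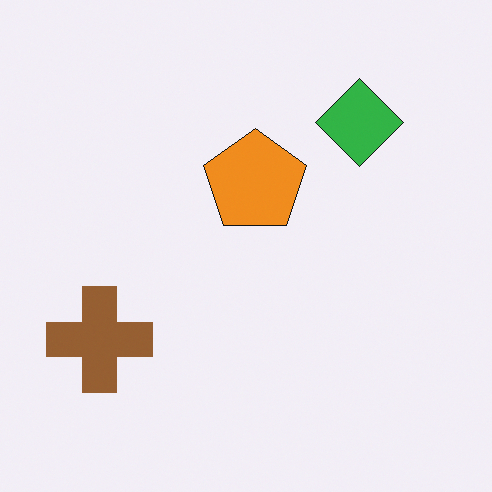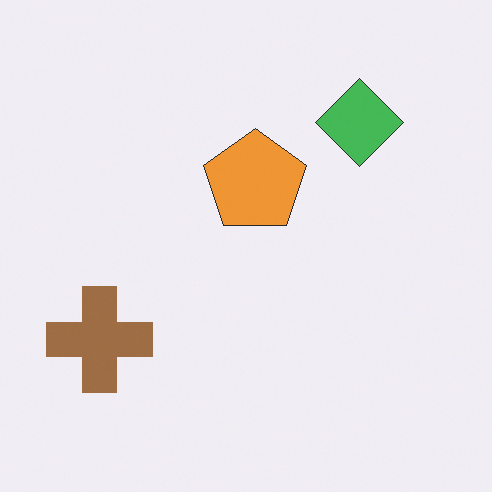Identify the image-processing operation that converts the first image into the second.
The transformation is: given slightly reduced contrast.

Tones are pushed toward mid-grey across the whole image — a global contrast change.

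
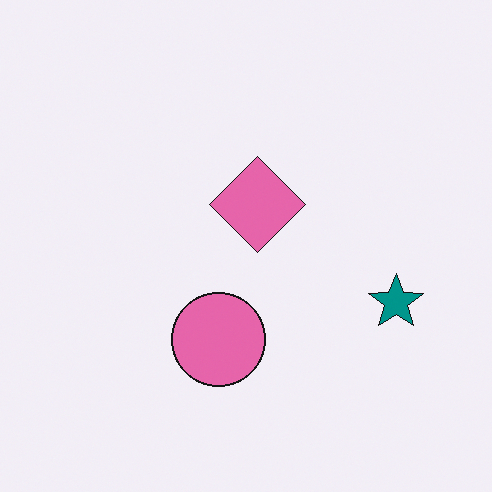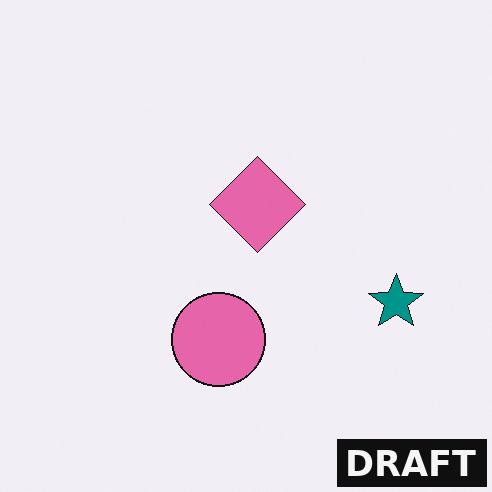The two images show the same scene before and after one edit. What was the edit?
The image was watermarked with the text "DRAFT" in the lower-right corner.

A dark label reading "DRAFT" appears in the lower-right corner.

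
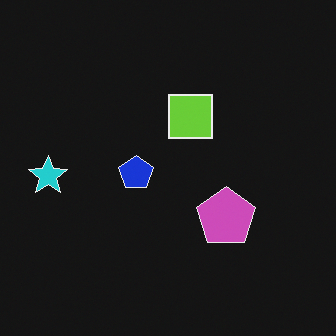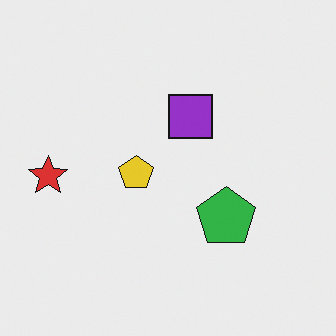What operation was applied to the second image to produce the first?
The transformation is: color-inverted (negative).

The light background has become dark and every shape's color is its complement — a photographic negative.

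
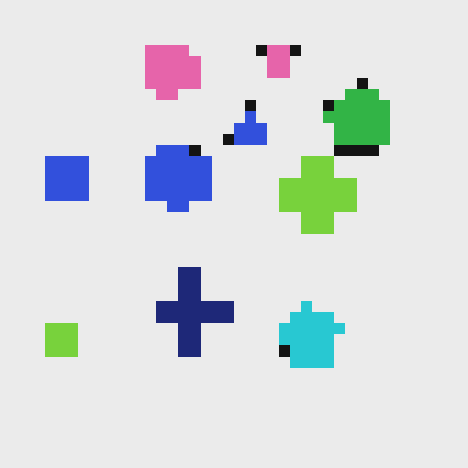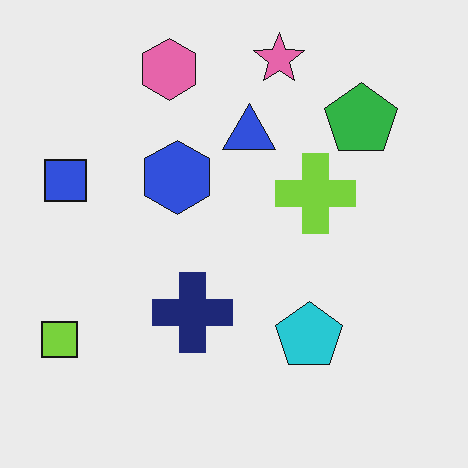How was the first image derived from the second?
Coarsely pixelated.

Shapes are reduced to large square blocks; fine edges and outlines are lost — a downscale-then-upscale (mosaic) effect.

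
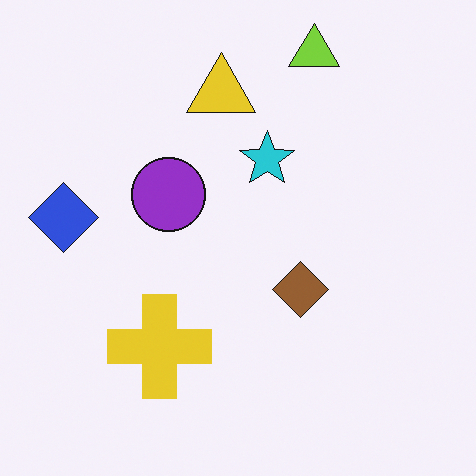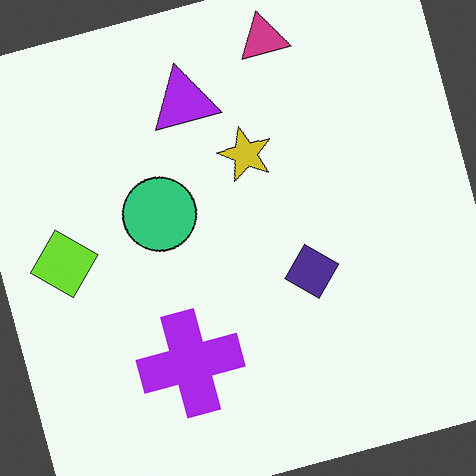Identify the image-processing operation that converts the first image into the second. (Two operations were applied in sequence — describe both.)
The image was hue-shifted by a large amount, then rotated counter-clockwise by a clearly visible amount.

Every shape's color has rotated by the same amount around the hue wheel — a uniform hue shift. Every shape is tilted by the same angle and the image corners show triangular fill wedges — a whole-image rotation by a non-right angle.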